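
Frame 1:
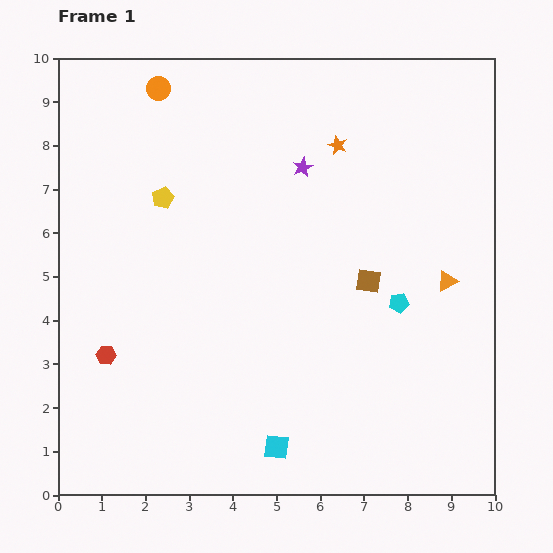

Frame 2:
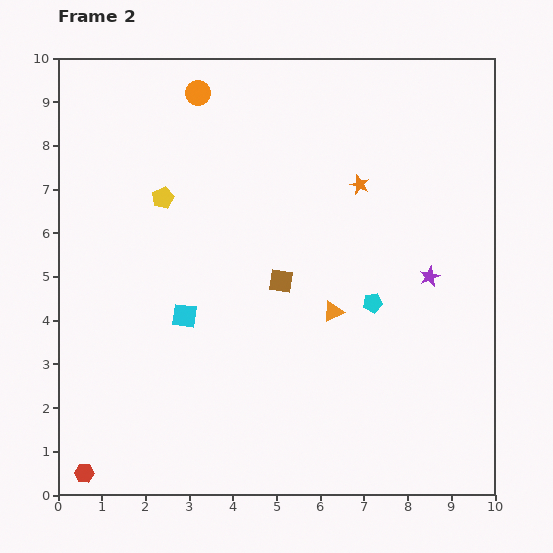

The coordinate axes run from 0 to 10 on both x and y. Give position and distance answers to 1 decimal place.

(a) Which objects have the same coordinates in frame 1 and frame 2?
the yellow pentagon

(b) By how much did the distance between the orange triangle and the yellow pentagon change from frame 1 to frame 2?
-2.1

Distance in frame 1: 6.8. Distance in frame 2: 4.7.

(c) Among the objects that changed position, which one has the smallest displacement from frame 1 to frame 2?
the cyan pentagon

(moved 0.6)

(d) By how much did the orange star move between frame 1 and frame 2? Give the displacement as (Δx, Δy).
(0.5, -0.9)

The orange star was at (6.4, 8.0) in frame 1 and (6.9, 7.1) in frame 2.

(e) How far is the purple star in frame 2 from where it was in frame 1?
3.8

The purple star moved from (5.6, 7.5) to (8.5, 5.0), a distance of √(2.9² + 2.5²) ≈ 3.8.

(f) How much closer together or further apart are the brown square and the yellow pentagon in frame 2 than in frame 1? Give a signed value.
-1.8

Distance in frame 1: 5.1. Distance in frame 2: 3.3.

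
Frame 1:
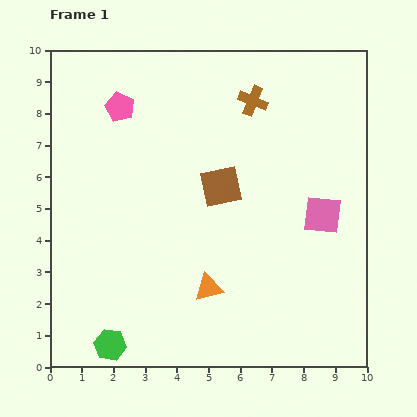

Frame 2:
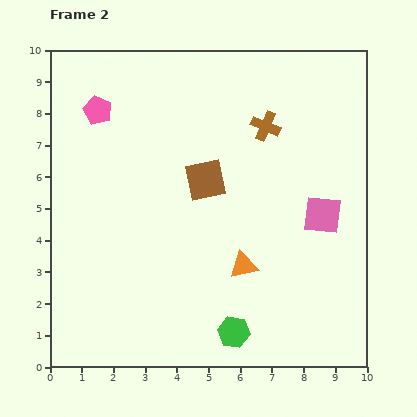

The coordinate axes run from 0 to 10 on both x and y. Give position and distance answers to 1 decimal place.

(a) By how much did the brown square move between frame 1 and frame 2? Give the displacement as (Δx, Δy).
(-0.5, 0.2)

The brown square was at (5.4, 5.7) in frame 1 and (4.9, 5.9) in frame 2.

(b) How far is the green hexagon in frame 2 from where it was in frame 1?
3.9

The green hexagon moved from (1.9, 0.7) to (5.8, 1.1), a distance of √(3.9² + 0.4²) ≈ 3.9.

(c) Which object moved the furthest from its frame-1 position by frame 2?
the green hexagon

(moved 3.9; next 1.3)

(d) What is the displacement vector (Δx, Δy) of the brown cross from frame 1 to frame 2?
(0.4, -0.8)

The brown cross was at (6.4, 8.4) in frame 1 and (6.8, 7.6) in frame 2.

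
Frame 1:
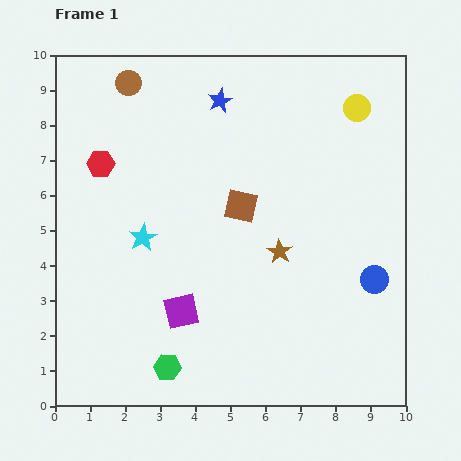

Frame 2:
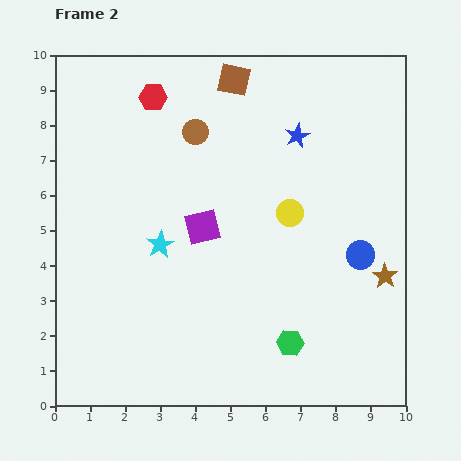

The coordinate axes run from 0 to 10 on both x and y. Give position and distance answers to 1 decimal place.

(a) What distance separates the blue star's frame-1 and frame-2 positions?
2.4

The blue star moved from (4.7, 8.7) to (6.9, 7.7), a distance of √(2.2² + 1.0²) ≈ 2.4.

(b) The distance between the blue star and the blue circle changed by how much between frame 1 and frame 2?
-2.9

Distance in frame 1: 6.7. Distance in frame 2: 3.8.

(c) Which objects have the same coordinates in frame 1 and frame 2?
none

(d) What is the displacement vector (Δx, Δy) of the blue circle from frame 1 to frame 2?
(-0.4, 0.7)

The blue circle was at (9.1, 3.6) in frame 1 and (8.7, 4.3) in frame 2.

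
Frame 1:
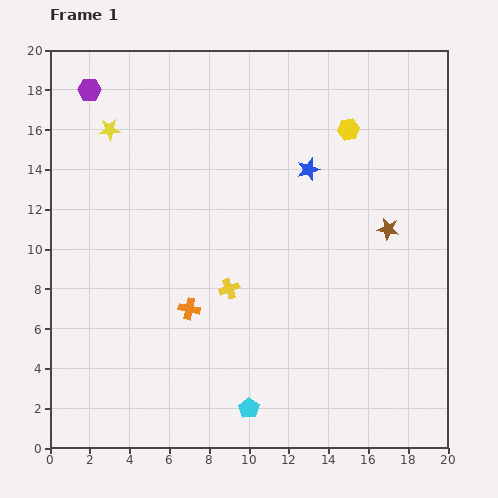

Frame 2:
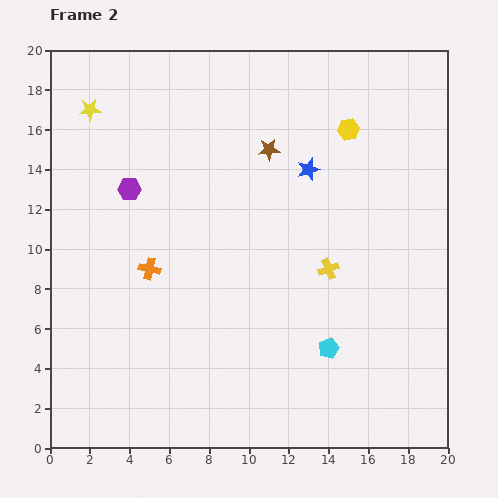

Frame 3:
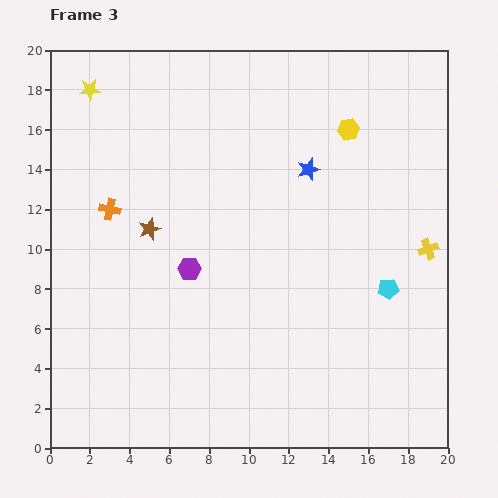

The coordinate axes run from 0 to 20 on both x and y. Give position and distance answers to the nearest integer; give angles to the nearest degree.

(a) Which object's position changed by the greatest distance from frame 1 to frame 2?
the brown star

(moved 7; next 5)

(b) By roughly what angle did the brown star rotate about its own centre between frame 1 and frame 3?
31° counter-clockwise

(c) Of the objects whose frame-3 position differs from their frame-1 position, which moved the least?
the yellow star

(moved 2)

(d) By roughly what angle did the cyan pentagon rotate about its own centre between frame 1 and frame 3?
30° clockwise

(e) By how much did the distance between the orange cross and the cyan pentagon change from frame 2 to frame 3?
+5

Distance in frame 2: 10. Distance in frame 3: 15.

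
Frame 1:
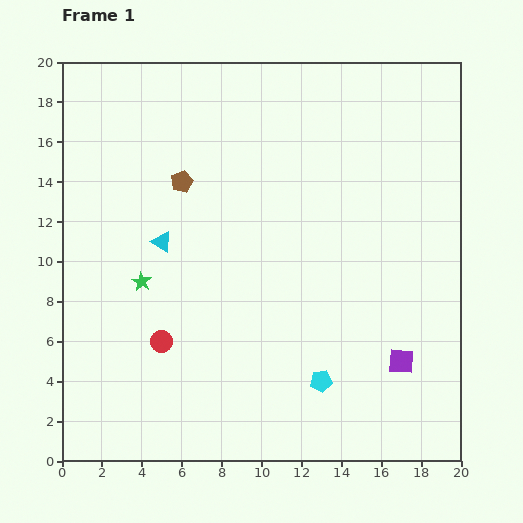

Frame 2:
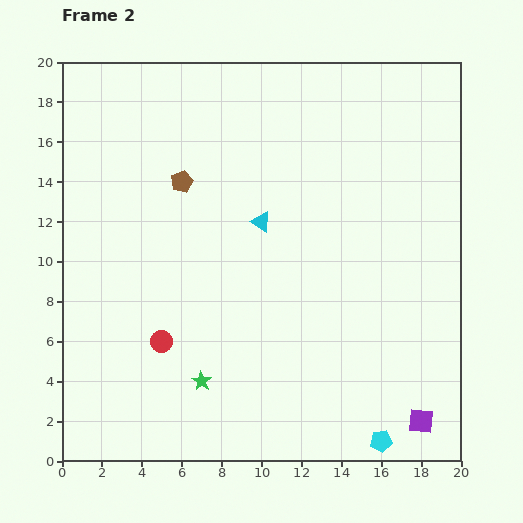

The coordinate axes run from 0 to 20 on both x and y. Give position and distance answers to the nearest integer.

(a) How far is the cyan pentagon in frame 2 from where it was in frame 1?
4

The cyan pentagon moved from (13, 4) to (16, 1), a distance of √(3² + 3²) ≈ 4.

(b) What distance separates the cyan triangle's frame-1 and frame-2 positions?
5

The cyan triangle moved from (5, 11) to (10, 12), a distance of √(5² + 1²) ≈ 5.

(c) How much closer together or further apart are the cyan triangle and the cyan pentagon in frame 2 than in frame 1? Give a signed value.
+2

Distance in frame 1: 11. Distance in frame 2: 13.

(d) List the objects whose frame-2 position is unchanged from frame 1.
the red circle, the brown pentagon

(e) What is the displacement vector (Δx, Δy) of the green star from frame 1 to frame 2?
(3, -5)

The green star was at (4, 9) in frame 1 and (7, 4) in frame 2.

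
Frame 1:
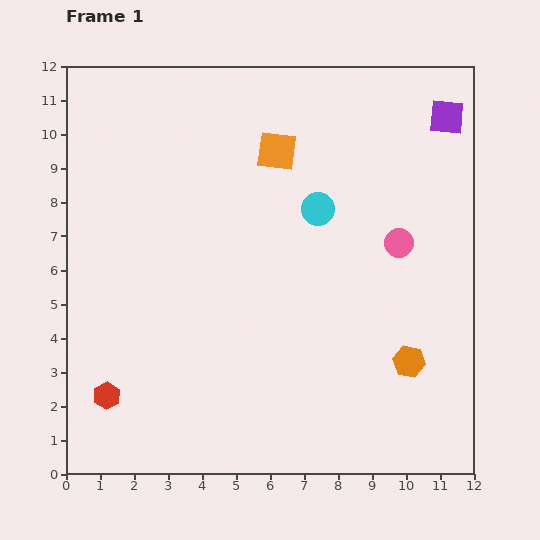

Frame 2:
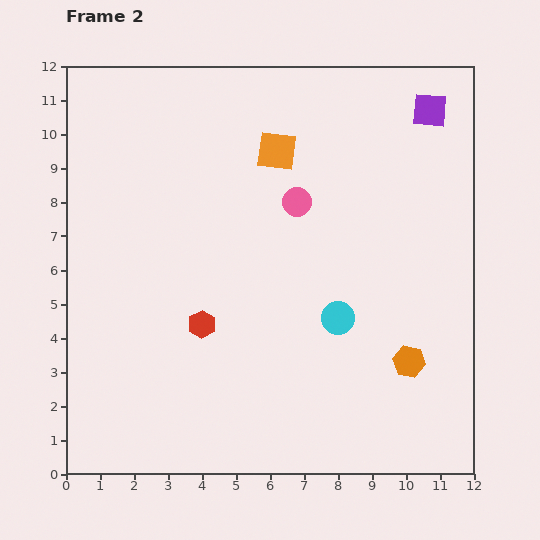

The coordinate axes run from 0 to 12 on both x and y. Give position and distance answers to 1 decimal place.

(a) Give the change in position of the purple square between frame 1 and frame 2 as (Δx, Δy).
(-0.5, 0.2)

The purple square was at (11.2, 10.5) in frame 1 and (10.7, 10.7) in frame 2.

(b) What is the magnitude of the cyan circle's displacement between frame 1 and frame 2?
3.3

The cyan circle moved from (7.4, 7.8) to (8.0, 4.6), a distance of √(0.6² + 3.2²) ≈ 3.3.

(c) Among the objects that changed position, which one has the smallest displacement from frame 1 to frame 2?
the purple square

(moved 0.5)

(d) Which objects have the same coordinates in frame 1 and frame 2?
the orange square, the orange hexagon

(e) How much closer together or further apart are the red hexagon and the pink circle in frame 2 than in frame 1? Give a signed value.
-5.1

Distance in frame 1: 9.7. Distance in frame 2: 4.6.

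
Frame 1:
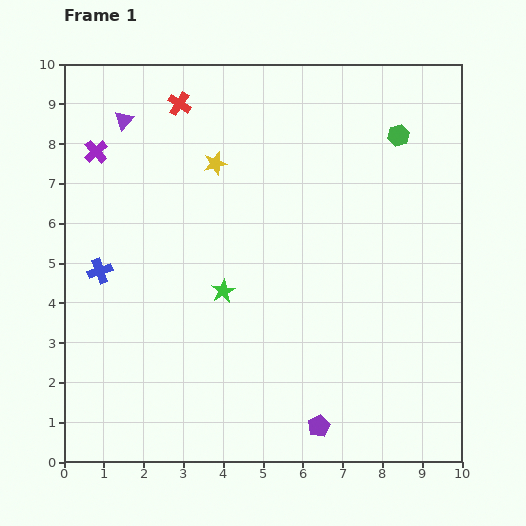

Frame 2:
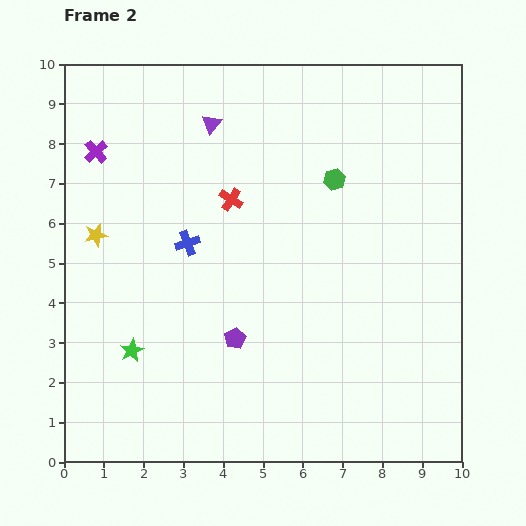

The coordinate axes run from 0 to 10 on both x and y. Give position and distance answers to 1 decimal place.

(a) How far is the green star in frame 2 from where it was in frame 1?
2.7

The green star moved from (4.0, 4.3) to (1.7, 2.8), a distance of √(2.3² + 1.5²) ≈ 2.7.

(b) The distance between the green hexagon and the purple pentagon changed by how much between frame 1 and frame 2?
-2.9

Distance in frame 1: 7.6. Distance in frame 2: 4.7.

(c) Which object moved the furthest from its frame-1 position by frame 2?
the yellow star

(moved 3.5; next 3.0)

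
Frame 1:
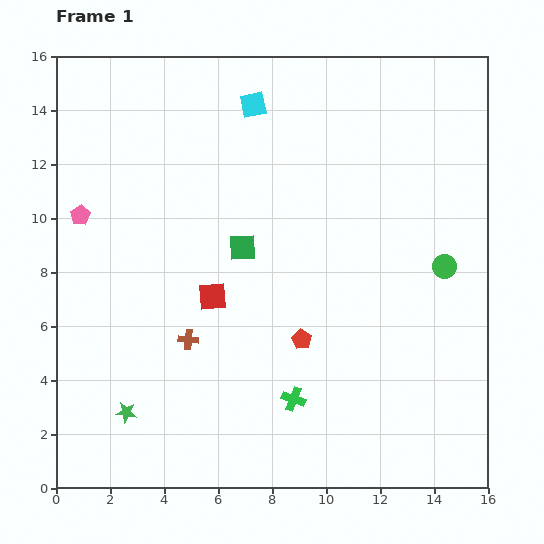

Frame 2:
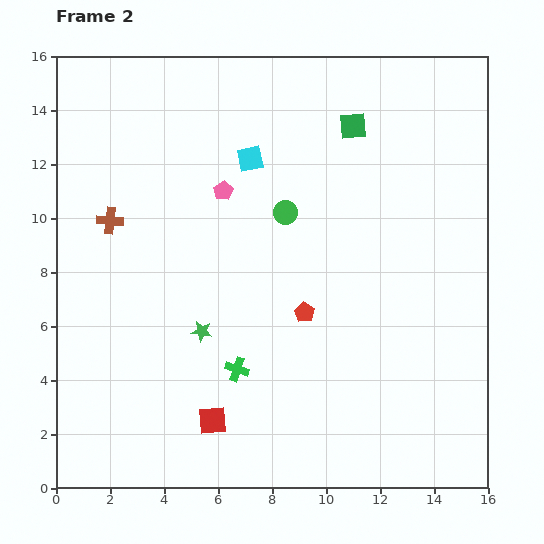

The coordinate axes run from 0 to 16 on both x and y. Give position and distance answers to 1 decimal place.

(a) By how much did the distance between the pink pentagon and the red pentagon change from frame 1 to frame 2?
-4.0

Distance in frame 1: 9.4. Distance in frame 2: 5.4.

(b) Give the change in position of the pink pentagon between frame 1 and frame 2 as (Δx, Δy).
(5.3, 0.9)

The pink pentagon was at (0.9, 10.1) in frame 1 and (6.2, 11.0) in frame 2.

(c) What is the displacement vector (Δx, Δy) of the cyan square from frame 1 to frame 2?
(-0.1, -2.0)

The cyan square was at (7.3, 14.2) in frame 1 and (7.2, 12.2) in frame 2.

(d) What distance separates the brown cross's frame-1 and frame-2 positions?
5.3

The brown cross moved from (4.9, 5.5) to (2.0, 9.9), a distance of √(2.9² + 4.4²) ≈ 5.3.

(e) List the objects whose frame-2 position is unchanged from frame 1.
none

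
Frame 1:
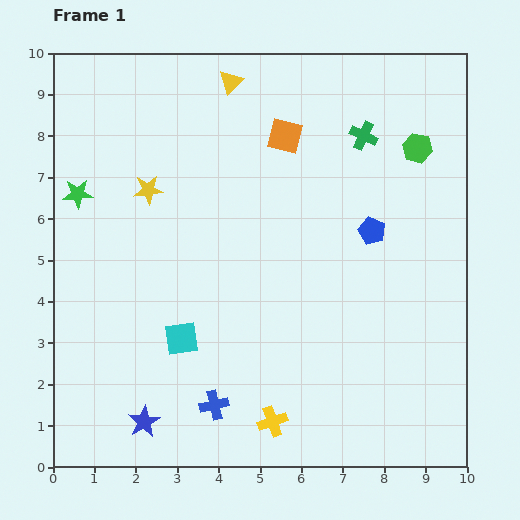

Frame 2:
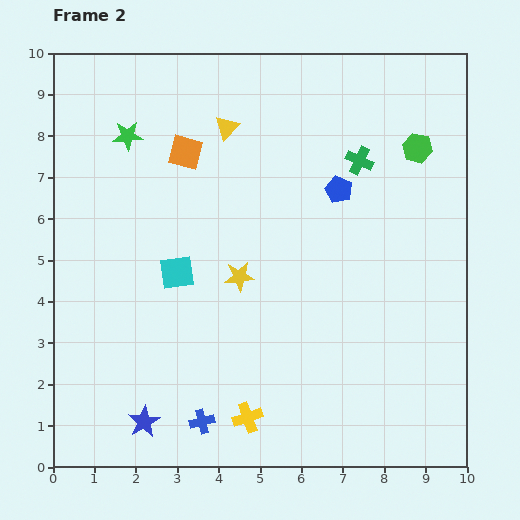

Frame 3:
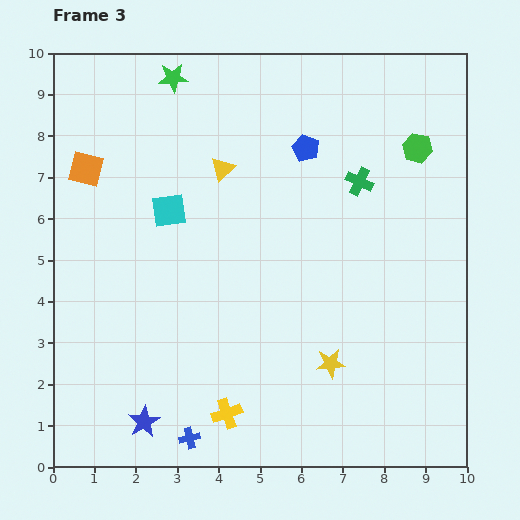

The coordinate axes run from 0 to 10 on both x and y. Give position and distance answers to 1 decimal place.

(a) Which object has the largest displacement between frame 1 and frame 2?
the yellow star

(moved 3.0; next 2.4)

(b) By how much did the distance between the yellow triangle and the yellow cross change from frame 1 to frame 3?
-2.4

Distance in frame 1: 8.3. Distance in frame 3: 5.9.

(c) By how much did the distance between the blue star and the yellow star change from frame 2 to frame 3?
+0.5

Distance in frame 2: 4.2. Distance in frame 3: 4.7.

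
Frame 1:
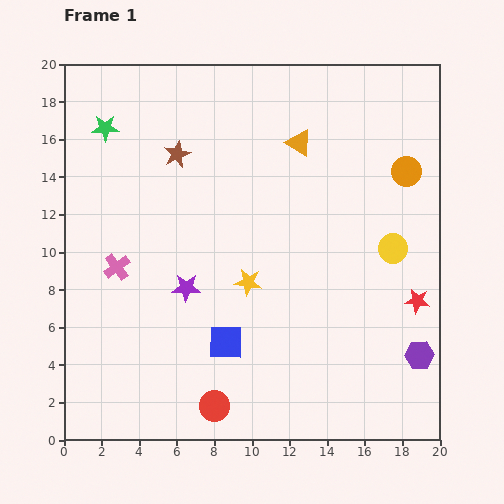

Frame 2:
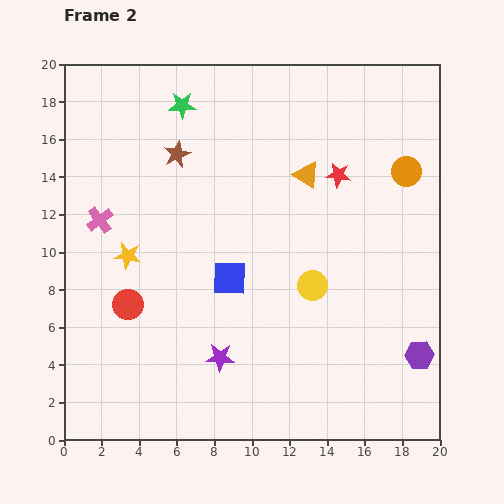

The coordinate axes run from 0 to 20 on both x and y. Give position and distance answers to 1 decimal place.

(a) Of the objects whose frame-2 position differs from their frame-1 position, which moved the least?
the orange triangle

(moved 1.7)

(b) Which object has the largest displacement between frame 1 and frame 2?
the red star

(moved 7.9; next 7.1)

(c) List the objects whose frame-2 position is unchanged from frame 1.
the purple hexagon, the orange circle, the brown star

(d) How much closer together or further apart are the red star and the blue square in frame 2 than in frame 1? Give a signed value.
-2.4

Distance in frame 1: 10.4. Distance in frame 2: 8.0.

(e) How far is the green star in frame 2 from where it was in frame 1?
4.3

The green star moved from (2.2, 16.6) to (6.3, 17.8), a distance of √(4.1² + 1.2²) ≈ 4.3.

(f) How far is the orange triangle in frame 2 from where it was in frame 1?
1.7

The orange triangle moved from (12.5, 15.8) to (12.9, 14.1), a distance of √(0.4² + 1.7²) ≈ 1.7.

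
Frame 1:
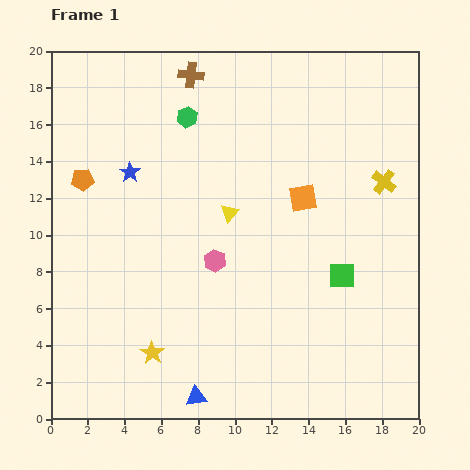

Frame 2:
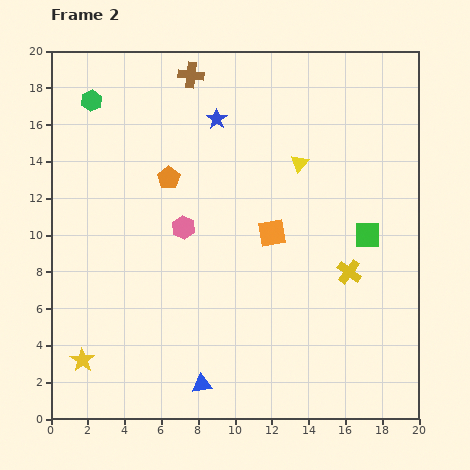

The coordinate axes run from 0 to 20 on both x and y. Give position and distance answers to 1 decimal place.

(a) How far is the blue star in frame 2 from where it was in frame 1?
5.5

The blue star moved from (4.3, 13.4) to (9.0, 16.3), a distance of √(4.7² + 2.9²) ≈ 5.5.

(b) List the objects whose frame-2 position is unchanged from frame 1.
the brown cross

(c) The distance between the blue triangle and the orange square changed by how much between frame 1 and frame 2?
-3.3

Distance in frame 1: 12.3. Distance in frame 2: 9.0.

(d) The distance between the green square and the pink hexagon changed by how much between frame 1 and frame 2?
+3.1

Distance in frame 1: 6.9. Distance in frame 2: 10.0.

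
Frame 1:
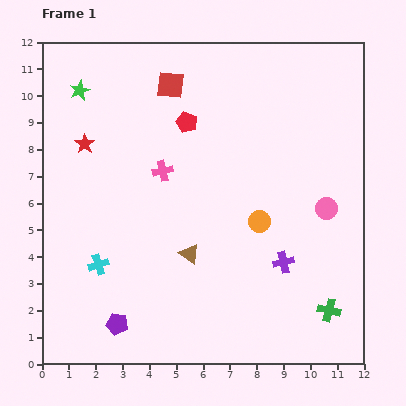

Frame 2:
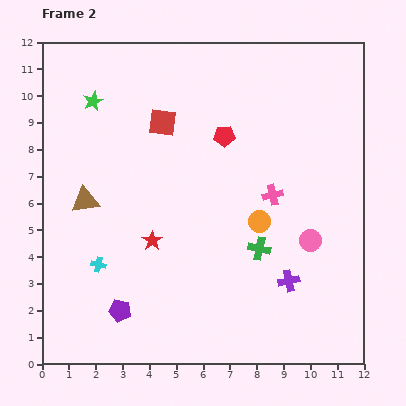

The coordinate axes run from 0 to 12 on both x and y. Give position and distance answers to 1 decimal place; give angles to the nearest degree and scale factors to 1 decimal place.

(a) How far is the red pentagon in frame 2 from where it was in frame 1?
1.5

The red pentagon moved from (5.4, 9.0) to (6.8, 8.5), a distance of √(1.4² + 0.5²) ≈ 1.5.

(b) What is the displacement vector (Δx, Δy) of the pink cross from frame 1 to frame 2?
(4.1, -0.9)

The pink cross was at (4.5, 7.2) in frame 1 and (8.6, 6.3) in frame 2.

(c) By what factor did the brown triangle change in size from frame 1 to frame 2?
1.4×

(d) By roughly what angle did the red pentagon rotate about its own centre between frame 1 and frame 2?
23° counter-clockwise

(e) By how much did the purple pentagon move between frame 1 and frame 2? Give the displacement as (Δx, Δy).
(0.1, 0.5)

The purple pentagon was at (2.8, 1.5) in frame 1 and (2.9, 2.0) in frame 2.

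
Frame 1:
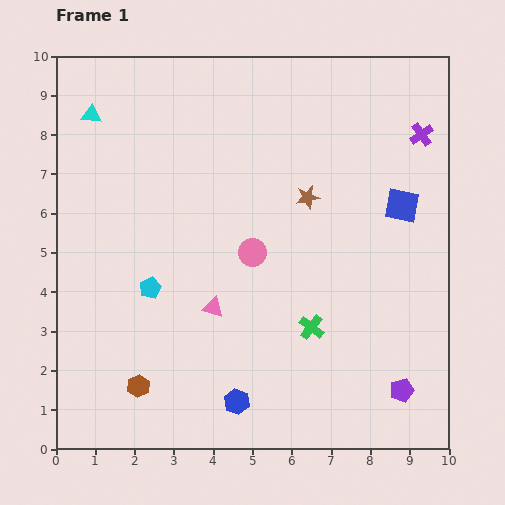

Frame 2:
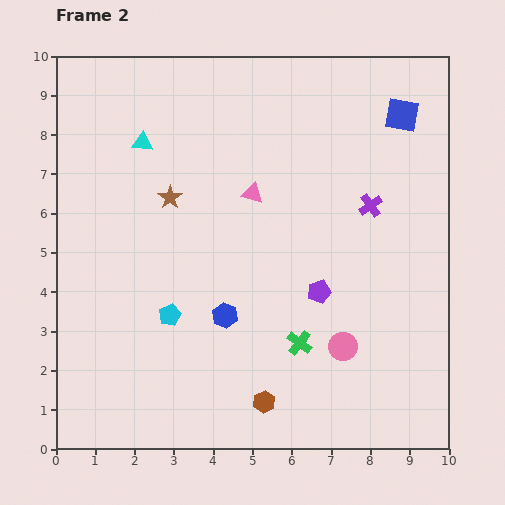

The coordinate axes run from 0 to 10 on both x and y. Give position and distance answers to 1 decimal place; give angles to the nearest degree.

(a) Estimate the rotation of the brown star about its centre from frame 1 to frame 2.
24° counter-clockwise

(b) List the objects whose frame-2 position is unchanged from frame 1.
none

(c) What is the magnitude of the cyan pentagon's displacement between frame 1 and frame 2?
0.9

The cyan pentagon moved from (2.4, 4.1) to (2.9, 3.4), a distance of √(0.5² + 0.7²) ≈ 0.9.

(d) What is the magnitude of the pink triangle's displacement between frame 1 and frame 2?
3.1

The pink triangle moved from (4.0, 3.6) to (5.0, 6.5), a distance of √(1.0² + 2.9²) ≈ 3.1.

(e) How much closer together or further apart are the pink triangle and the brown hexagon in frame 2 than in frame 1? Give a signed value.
+2.5

Distance in frame 1: 2.8. Distance in frame 2: 5.3.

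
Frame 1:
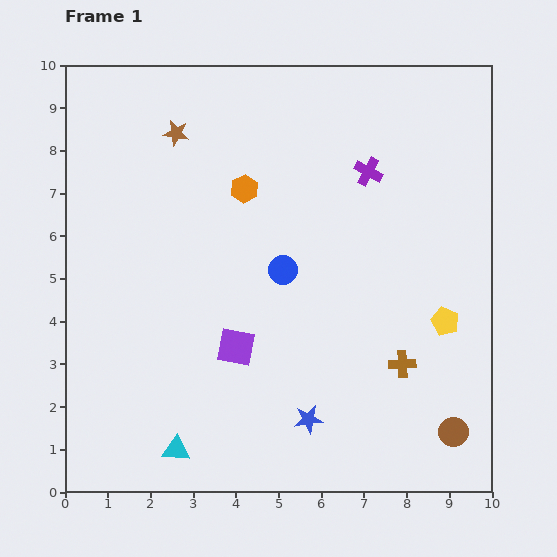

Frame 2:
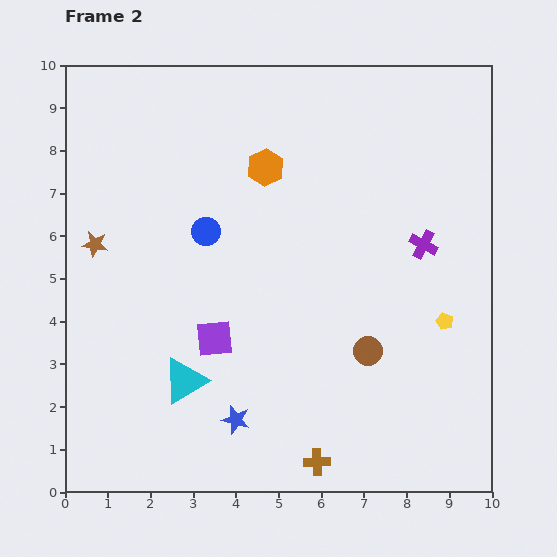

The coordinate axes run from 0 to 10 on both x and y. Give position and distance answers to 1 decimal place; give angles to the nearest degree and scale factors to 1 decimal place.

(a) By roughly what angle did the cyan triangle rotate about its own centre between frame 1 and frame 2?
35° counter-clockwise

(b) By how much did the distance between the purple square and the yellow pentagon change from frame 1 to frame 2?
+0.5

Distance in frame 1: 4.9. Distance in frame 2: 5.4.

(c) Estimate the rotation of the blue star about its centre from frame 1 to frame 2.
22° clockwise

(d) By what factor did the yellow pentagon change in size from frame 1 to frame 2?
0.6×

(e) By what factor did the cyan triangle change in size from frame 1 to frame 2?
1.7×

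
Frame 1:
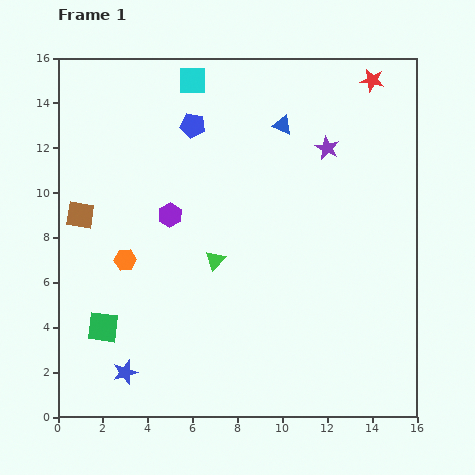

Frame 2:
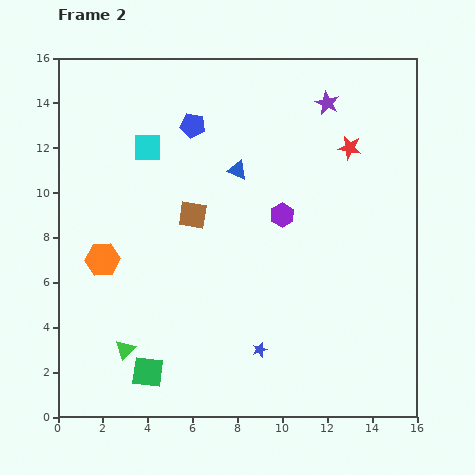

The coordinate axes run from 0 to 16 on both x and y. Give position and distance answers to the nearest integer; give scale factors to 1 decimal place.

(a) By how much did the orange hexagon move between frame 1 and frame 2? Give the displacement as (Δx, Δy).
(-1, 0)

The orange hexagon was at (3, 7) in frame 1 and (2, 7) in frame 2.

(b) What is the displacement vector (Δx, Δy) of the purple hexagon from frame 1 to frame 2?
(5, 0)

The purple hexagon was at (5, 9) in frame 1 and (10, 9) in frame 2.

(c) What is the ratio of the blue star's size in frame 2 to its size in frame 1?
0.6×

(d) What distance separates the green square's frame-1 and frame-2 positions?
3

The green square moved from (2, 4) to (4, 2), a distance of √(2² + 2²) ≈ 3.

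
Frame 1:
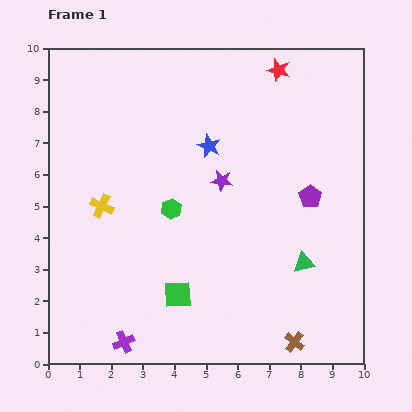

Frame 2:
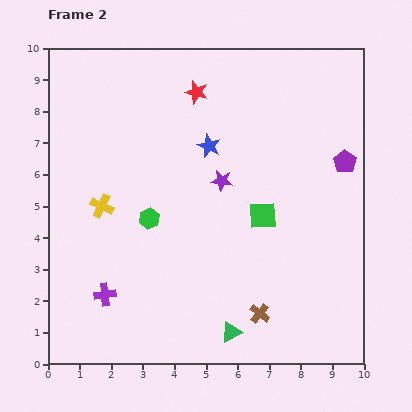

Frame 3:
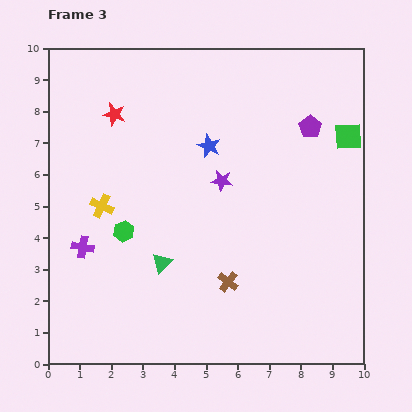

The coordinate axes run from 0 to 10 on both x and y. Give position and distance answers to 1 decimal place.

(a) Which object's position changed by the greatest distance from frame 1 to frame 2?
the green square

(moved 3.7; next 3.2)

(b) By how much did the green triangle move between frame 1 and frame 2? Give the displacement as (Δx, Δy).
(-2.3, -2.2)

The green triangle was at (8.1, 3.2) in frame 1 and (5.8, 1.0) in frame 2.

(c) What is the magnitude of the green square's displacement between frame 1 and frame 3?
7.4

The green square moved from (4.1, 2.2) to (9.5, 7.2), a distance of √(5.4² + 5.0²) ≈ 7.4.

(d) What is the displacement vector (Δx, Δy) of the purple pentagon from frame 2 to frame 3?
(-1.1, 1.1)

The purple pentagon was at (9.4, 6.4) in frame 2 and (8.3, 7.5) in frame 3.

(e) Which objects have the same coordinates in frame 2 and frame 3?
the yellow cross, the blue star, the purple star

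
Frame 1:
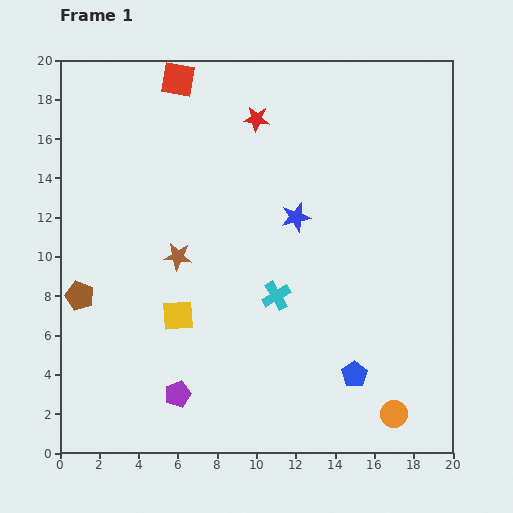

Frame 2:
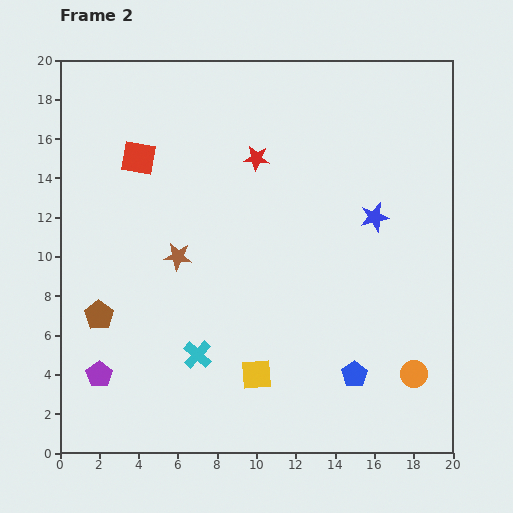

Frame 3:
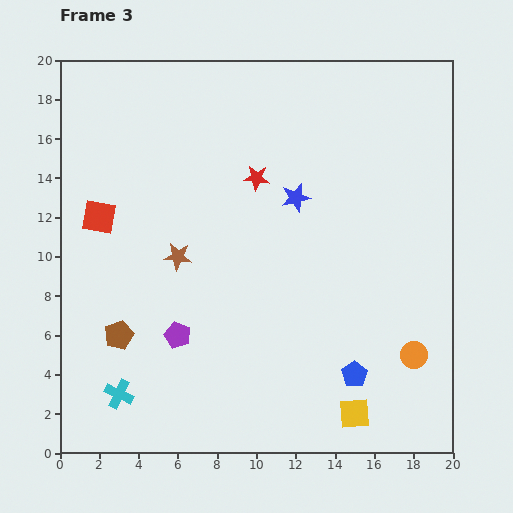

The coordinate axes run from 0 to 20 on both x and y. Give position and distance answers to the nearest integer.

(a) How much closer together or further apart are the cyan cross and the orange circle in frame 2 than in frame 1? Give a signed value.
+3

Distance in frame 1: 8. Distance in frame 2: 11.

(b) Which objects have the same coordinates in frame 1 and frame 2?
the brown star, the blue pentagon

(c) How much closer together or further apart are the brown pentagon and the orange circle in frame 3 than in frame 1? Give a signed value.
-2

Distance in frame 1: 17. Distance in frame 3: 15.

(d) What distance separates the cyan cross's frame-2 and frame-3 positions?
4

The cyan cross moved from (7, 5) to (3, 3), a distance of √(4² + 2²) ≈ 4.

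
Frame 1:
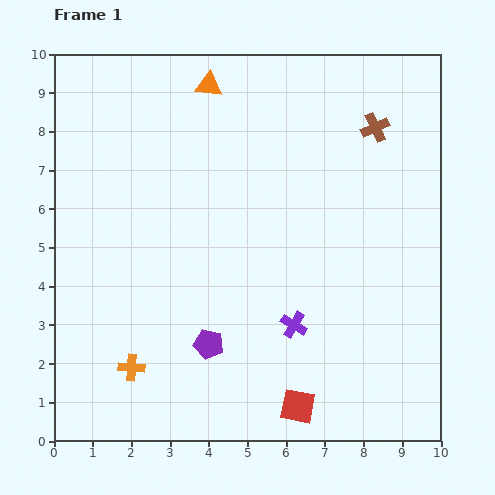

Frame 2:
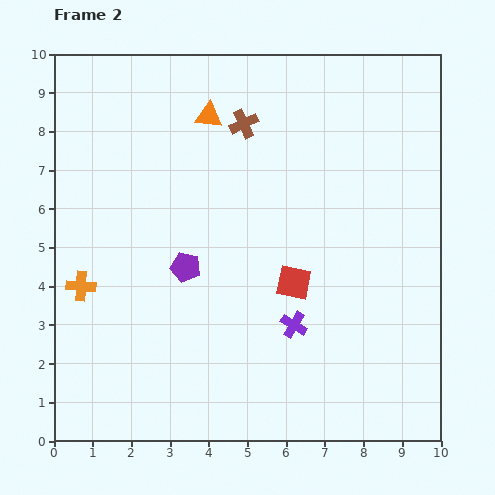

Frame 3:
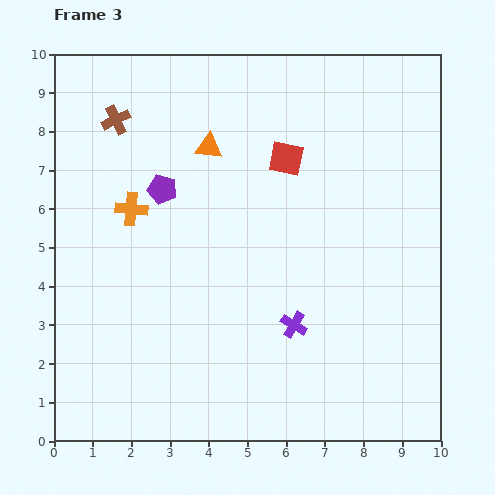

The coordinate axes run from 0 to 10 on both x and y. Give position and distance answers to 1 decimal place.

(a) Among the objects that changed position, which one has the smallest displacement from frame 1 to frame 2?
the orange triangle

(moved 0.8)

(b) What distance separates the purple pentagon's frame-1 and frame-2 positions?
2.1

The purple pentagon moved from (4.0, 2.5) to (3.4, 4.5), a distance of √(0.6² + 2.0²) ≈ 2.1.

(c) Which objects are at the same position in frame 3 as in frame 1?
the purple cross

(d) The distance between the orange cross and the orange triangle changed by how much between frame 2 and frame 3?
-2.9

Distance in frame 2: 5.5. Distance in frame 3: 2.6.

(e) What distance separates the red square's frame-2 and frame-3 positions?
3.2

The red square moved from (6.2, 4.1) to (6.0, 7.3), a distance of √(0.2² + 3.2²) ≈ 3.2.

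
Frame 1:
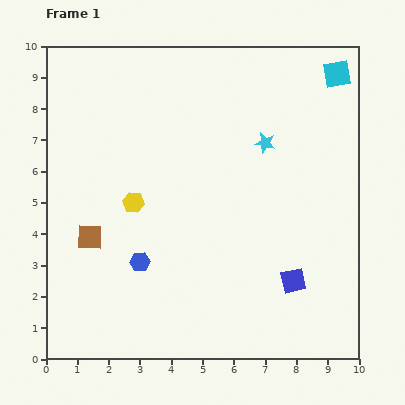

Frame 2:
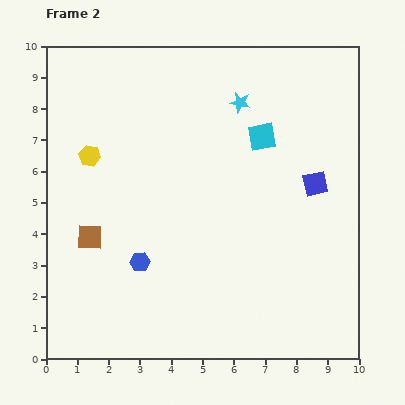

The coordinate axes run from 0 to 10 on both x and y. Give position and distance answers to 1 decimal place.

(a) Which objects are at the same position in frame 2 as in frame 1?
the blue hexagon, the brown square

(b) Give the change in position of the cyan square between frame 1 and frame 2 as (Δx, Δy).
(-2.4, -2.0)

The cyan square was at (9.3, 9.1) in frame 1 and (6.9, 7.1) in frame 2.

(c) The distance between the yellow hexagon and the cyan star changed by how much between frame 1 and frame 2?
+0.5

Distance in frame 1: 4.6. Distance in frame 2: 5.1.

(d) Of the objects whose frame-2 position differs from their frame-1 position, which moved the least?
the cyan star

(moved 1.5)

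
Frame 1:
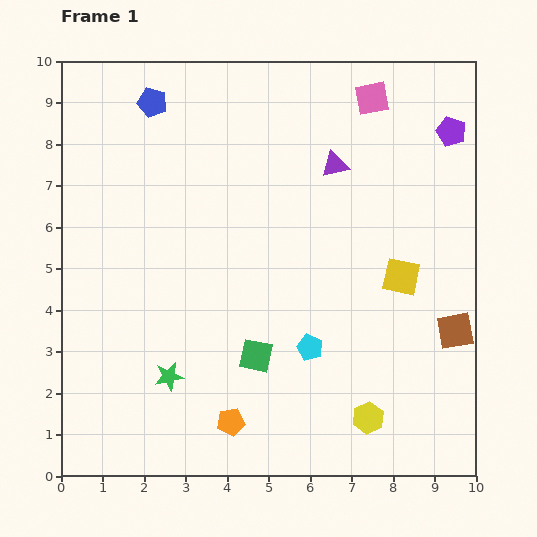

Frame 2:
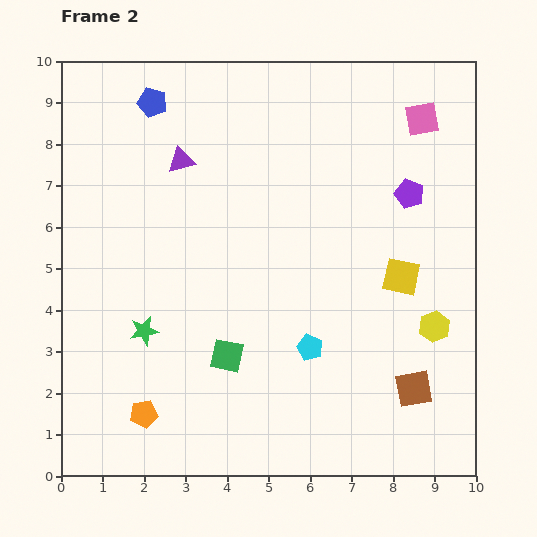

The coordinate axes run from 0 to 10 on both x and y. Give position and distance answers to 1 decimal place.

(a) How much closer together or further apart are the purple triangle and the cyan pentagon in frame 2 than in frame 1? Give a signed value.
+1.1

Distance in frame 1: 4.4. Distance in frame 2: 5.5.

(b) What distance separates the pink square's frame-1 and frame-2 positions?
1.3

The pink square moved from (7.5, 9.1) to (8.7, 8.6), a distance of √(1.2² + 0.5²) ≈ 1.3.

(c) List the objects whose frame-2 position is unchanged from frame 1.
the yellow square, the cyan pentagon, the blue pentagon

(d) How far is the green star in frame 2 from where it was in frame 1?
1.3

The green star moved from (2.6, 2.4) to (2.0, 3.5), a distance of √(0.6² + 1.1²) ≈ 1.3.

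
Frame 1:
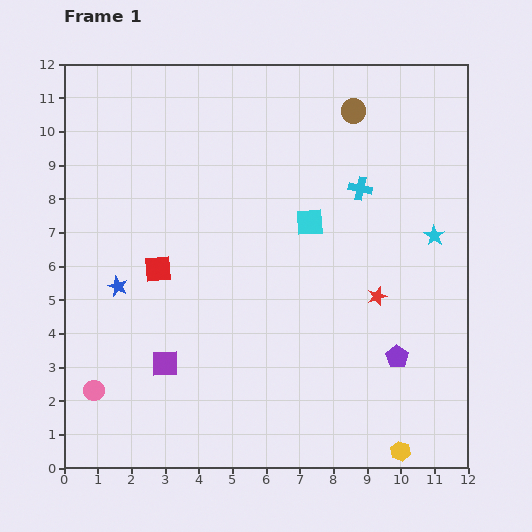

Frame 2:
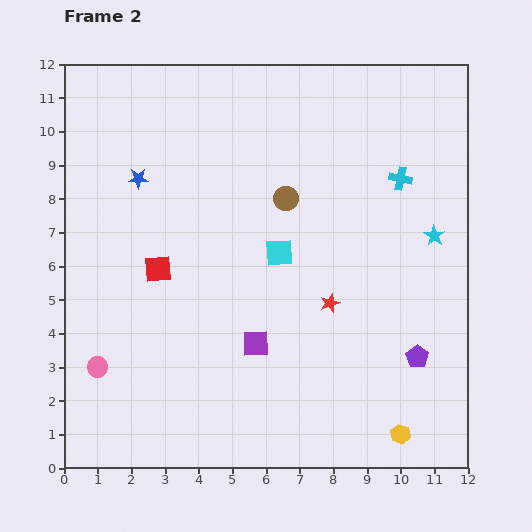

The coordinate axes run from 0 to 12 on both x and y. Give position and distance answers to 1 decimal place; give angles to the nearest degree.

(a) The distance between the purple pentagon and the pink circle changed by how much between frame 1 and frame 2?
+0.4

Distance in frame 1: 9.1. Distance in frame 2: 9.5.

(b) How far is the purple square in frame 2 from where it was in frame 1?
2.8

The purple square moved from (3.0, 3.1) to (5.7, 3.7), a distance of √(2.7² + 0.6²) ≈ 2.8.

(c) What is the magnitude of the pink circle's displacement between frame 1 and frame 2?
0.7

The pink circle moved from (0.9, 2.3) to (1.0, 3.0), a distance of √(0.1² + 0.7²) ≈ 0.7.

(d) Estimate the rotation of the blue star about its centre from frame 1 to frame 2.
23° counter-clockwise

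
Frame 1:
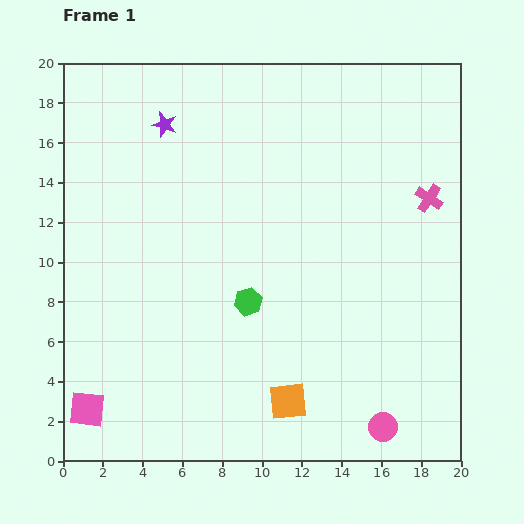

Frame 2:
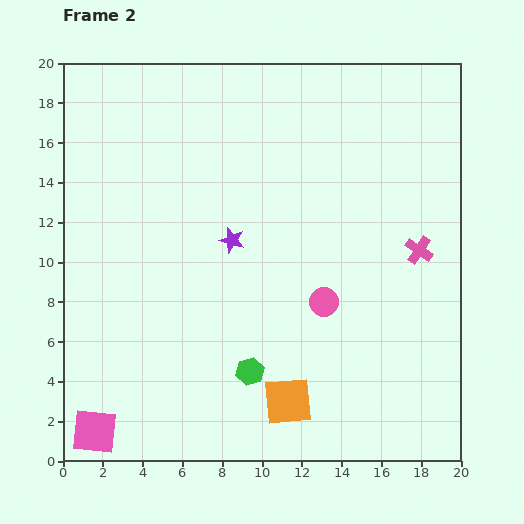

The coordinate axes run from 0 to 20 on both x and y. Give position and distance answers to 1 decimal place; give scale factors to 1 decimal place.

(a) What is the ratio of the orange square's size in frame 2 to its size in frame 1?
1.3×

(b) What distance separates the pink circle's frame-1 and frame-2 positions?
7.0

The pink circle moved from (16.1, 1.7) to (13.1, 8.0), a distance of √(3.0² + 6.3²) ≈ 7.0.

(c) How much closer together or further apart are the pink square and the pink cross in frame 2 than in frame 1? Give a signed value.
-1.5

Distance in frame 1: 20.2. Distance in frame 2: 18.7.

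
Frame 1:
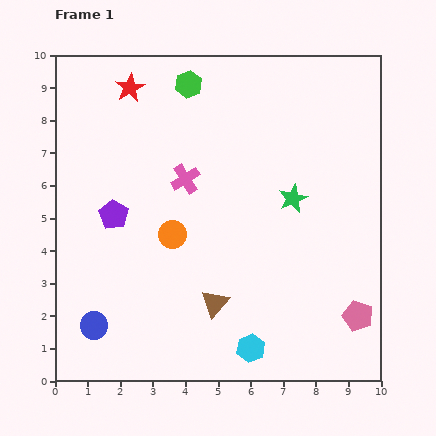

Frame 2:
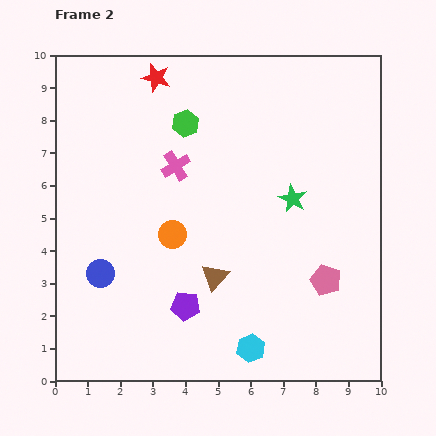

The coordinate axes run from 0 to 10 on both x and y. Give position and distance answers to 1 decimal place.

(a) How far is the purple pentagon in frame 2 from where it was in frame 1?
3.6

The purple pentagon moved from (1.8, 5.1) to (4.0, 2.3), a distance of √(2.2² + 2.8²) ≈ 3.6.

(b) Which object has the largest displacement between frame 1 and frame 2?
the purple pentagon

(moved 3.6; next 1.6)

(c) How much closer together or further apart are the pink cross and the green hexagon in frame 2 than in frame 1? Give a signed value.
-1.6

Distance in frame 1: 2.9. Distance in frame 2: 1.3.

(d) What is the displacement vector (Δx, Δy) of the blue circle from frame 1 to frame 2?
(0.2, 1.6)

The blue circle was at (1.2, 1.7) in frame 1 and (1.4, 3.3) in frame 2.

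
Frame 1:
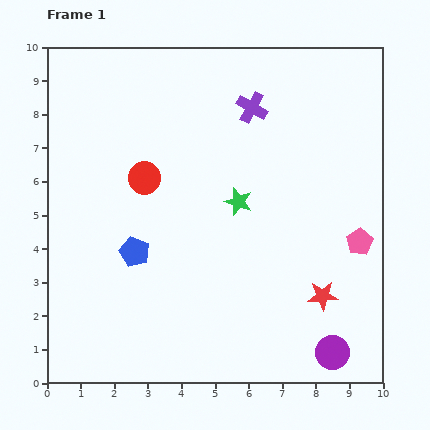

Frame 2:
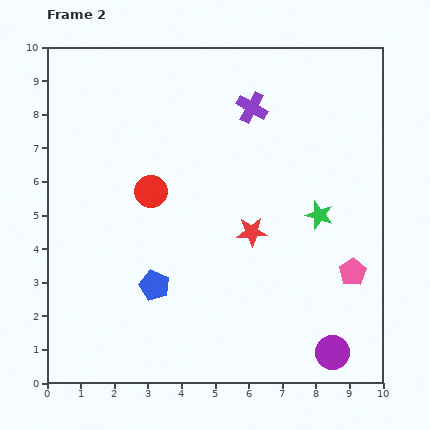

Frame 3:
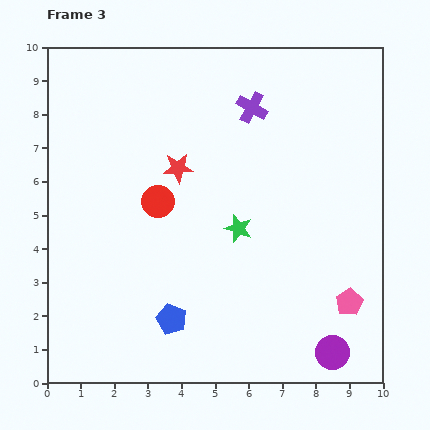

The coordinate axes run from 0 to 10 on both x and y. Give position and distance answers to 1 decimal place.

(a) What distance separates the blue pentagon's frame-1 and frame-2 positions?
1.2

The blue pentagon moved from (2.6, 3.9) to (3.2, 2.9), a distance of √(0.6² + 1.0²) ≈ 1.2.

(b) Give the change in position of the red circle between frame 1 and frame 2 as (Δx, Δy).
(0.2, -0.4)

The red circle was at (2.9, 6.1) in frame 1 and (3.1, 5.7) in frame 2.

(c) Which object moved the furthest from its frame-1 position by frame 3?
the red star

(moved 5.7; next 2.3)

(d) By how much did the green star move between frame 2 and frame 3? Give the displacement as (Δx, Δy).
(-2.4, -0.4)

The green star was at (8.1, 5.0) in frame 2 and (5.7, 4.6) in frame 3.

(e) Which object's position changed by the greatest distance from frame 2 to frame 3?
the red star

(moved 2.9; next 2.4)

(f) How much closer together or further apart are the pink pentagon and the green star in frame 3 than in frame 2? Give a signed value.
+2.0

Distance in frame 2: 2.0. Distance in frame 3: 4.0.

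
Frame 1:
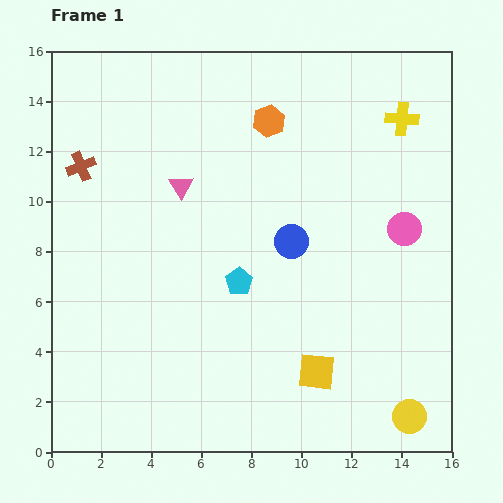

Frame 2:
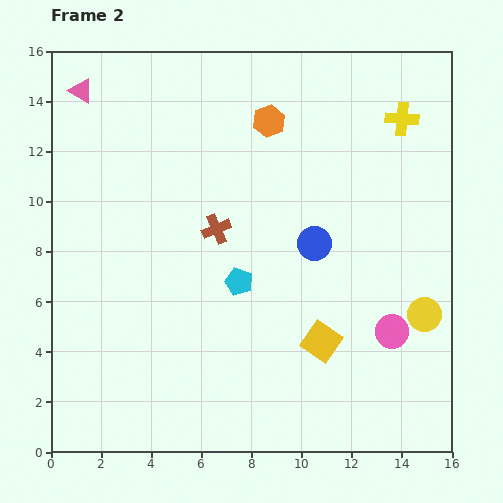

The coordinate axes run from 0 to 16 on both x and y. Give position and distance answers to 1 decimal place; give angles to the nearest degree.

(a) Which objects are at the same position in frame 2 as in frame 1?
the orange hexagon, the cyan pentagon, the yellow cross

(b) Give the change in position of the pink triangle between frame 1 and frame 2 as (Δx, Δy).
(-4.0, 3.8)

The pink triangle was at (5.2, 10.6) in frame 1 and (1.2, 14.4) in frame 2.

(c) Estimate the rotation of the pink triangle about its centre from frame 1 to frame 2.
28° counter-clockwise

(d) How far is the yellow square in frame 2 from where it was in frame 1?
1.2

The yellow square moved from (10.6, 3.2) to (10.8, 4.4), a distance of √(0.2² + 1.2²) ≈ 1.2.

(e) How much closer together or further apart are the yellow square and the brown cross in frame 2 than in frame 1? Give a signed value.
-6.3

Distance in frame 1: 12.5. Distance in frame 2: 6.2.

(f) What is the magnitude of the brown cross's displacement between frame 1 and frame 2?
6.0

The brown cross moved from (1.2, 11.4) to (6.6, 8.9), a distance of √(5.4² + 2.5²) ≈ 6.0.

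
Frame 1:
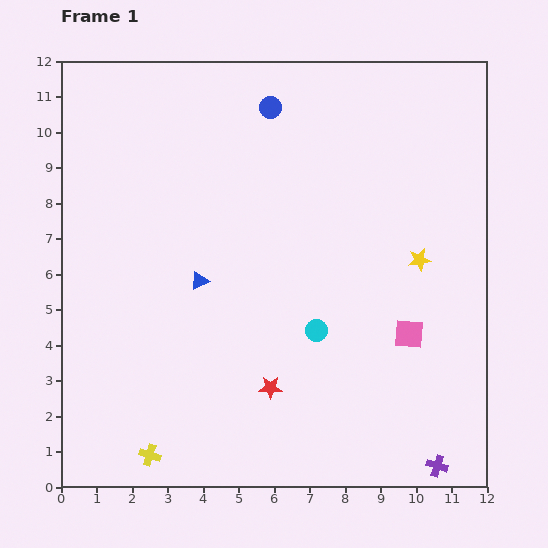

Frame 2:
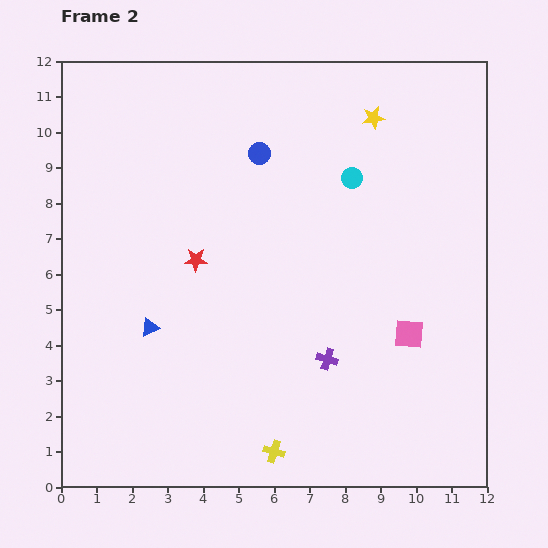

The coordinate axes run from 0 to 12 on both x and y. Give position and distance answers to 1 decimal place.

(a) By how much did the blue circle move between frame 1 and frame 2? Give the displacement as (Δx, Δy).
(-0.3, -1.3)

The blue circle was at (5.9, 10.7) in frame 1 and (5.6, 9.4) in frame 2.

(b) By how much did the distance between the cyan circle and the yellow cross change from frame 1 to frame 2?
+2.1

Distance in frame 1: 5.9. Distance in frame 2: 8.0.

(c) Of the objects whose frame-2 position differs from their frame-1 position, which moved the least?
the blue circle

(moved 1.3)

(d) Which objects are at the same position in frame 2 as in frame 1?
the pink square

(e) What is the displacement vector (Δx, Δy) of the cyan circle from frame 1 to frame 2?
(1.0, 4.3)

The cyan circle was at (7.2, 4.4) in frame 1 and (8.2, 8.7) in frame 2.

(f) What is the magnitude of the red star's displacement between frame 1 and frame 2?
4.2

The red star moved from (5.9, 2.8) to (3.8, 6.4), a distance of √(2.1² + 3.6²) ≈ 4.2.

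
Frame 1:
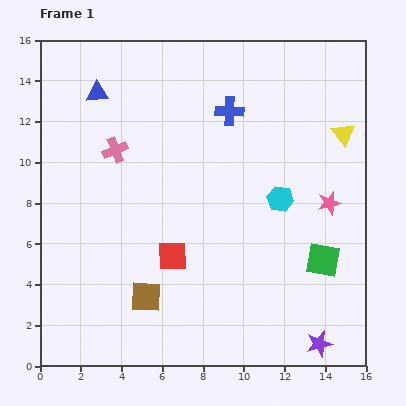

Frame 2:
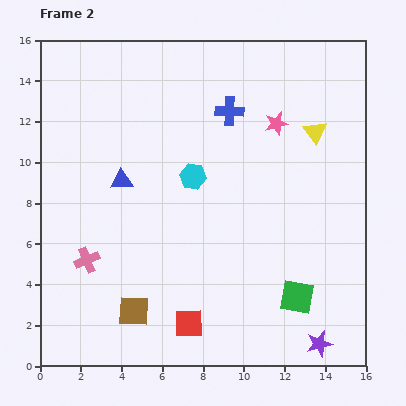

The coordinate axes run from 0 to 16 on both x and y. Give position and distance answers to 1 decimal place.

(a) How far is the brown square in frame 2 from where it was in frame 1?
0.9

The brown square moved from (5.2, 3.4) to (4.6, 2.7), a distance of √(0.6² + 0.7²) ≈ 0.9.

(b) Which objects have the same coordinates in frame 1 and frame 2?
the blue cross, the purple star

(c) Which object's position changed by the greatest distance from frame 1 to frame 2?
the pink cross

(moved 5.6; next 4.7)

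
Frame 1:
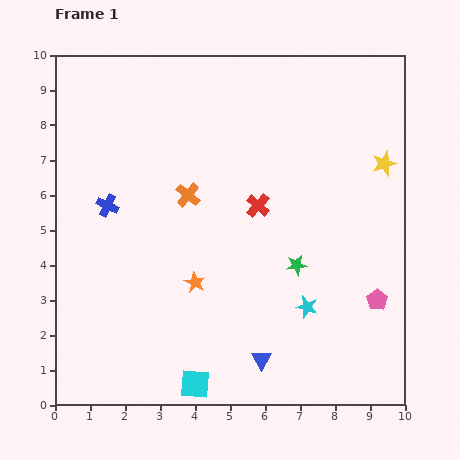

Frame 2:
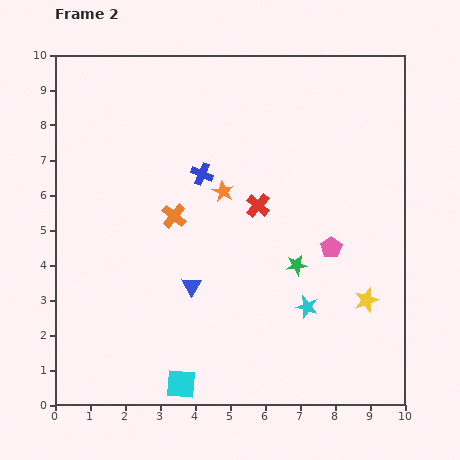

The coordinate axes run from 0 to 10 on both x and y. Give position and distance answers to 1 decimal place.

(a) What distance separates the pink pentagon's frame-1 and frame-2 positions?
2.0

The pink pentagon moved from (9.2, 3.0) to (7.9, 4.5), a distance of √(1.3² + 1.5²) ≈ 2.0.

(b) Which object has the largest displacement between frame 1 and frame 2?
the yellow star

(moved 3.9; next 2.9)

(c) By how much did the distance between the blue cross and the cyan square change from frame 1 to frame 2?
+0.3

Distance in frame 1: 5.7. Distance in frame 2: 6.0.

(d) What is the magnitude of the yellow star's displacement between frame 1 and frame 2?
3.9

The yellow star moved from (9.4, 6.9) to (8.9, 3.0), a distance of √(0.5² + 3.9²) ≈ 3.9.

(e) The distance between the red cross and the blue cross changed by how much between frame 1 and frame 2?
-2.5

Distance in frame 1: 4.3. Distance in frame 2: 1.8.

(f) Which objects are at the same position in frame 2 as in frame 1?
the green star, the red cross, the cyan star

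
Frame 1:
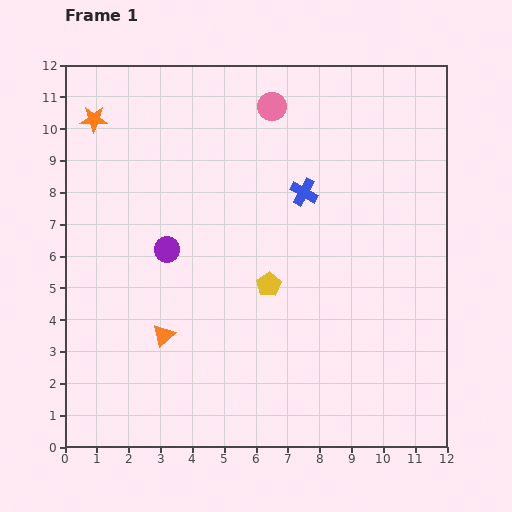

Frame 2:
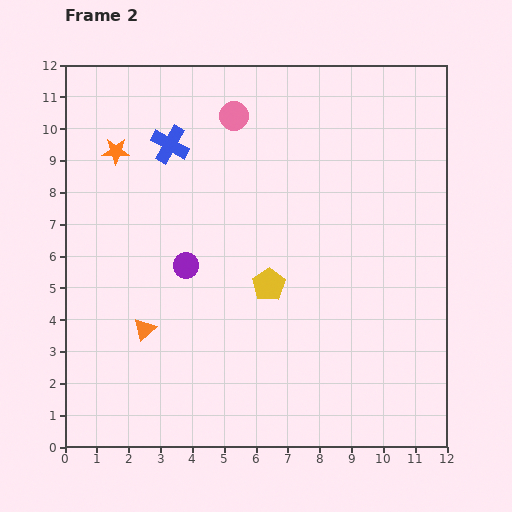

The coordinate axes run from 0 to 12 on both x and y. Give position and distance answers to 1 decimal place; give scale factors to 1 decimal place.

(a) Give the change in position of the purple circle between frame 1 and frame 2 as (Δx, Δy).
(0.6, -0.5)

The purple circle was at (3.2, 6.2) in frame 1 and (3.8, 5.7) in frame 2.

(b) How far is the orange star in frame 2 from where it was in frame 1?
1.2

The orange star moved from (0.9, 10.3) to (1.6, 9.3), a distance of √(0.7² + 1.0²) ≈ 1.2.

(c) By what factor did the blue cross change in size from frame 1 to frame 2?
1.4×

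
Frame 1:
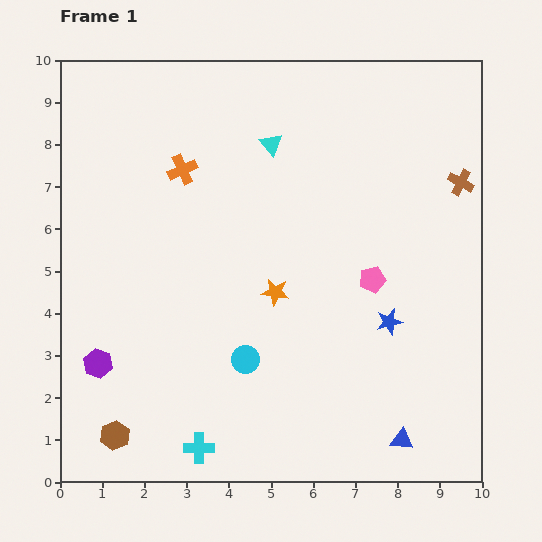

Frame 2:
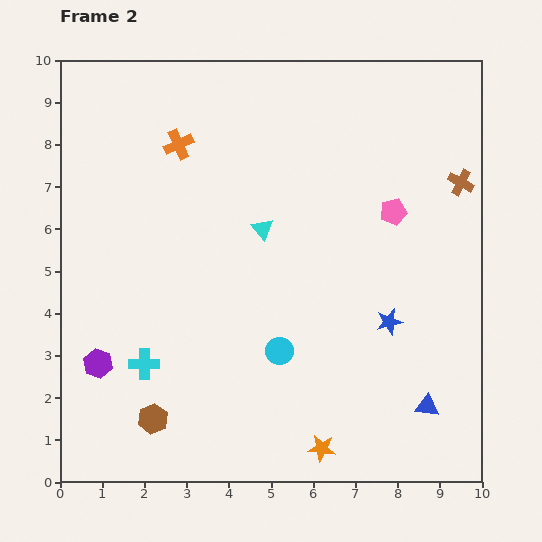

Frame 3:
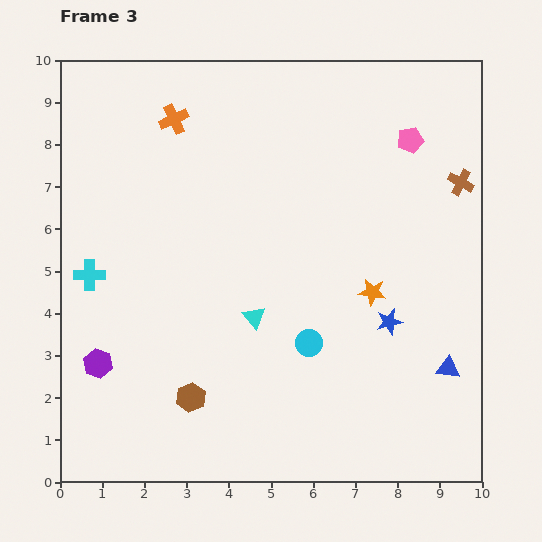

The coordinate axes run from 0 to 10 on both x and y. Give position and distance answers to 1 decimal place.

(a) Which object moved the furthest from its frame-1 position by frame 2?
the orange star

(moved 3.9; next 2.4)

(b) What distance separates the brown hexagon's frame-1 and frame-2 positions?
1.0

The brown hexagon moved from (1.3, 1.1) to (2.2, 1.5), a distance of √(0.9² + 0.4²) ≈ 1.0.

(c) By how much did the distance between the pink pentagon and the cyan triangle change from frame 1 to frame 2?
-0.9

Distance in frame 1: 4.0. Distance in frame 2: 3.1.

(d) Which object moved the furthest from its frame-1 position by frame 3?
the cyan cross

(moved 4.9; next 4.1)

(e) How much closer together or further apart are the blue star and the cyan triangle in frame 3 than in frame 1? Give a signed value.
-1.8

Distance in frame 1: 5.0. Distance in frame 3: 3.2.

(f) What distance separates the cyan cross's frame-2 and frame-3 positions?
2.5

The cyan cross moved from (2.0, 2.8) to (0.7, 4.9), a distance of √(1.3² + 2.1²) ≈ 2.5.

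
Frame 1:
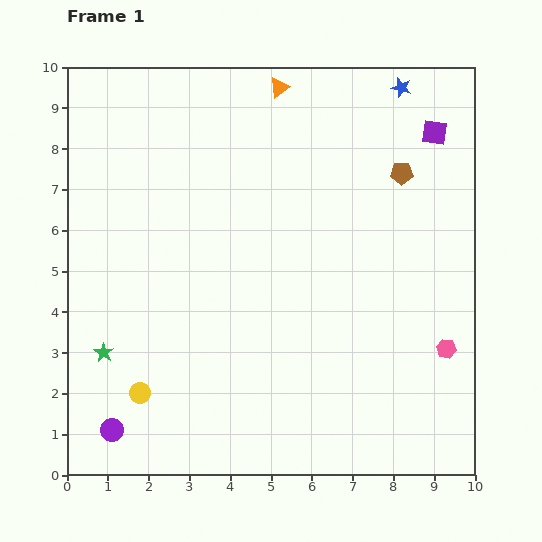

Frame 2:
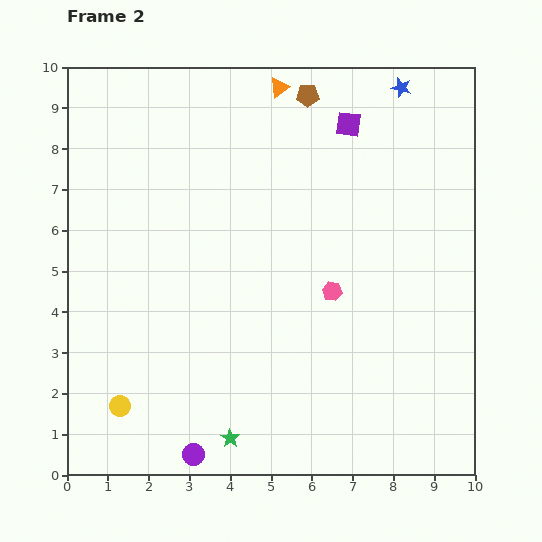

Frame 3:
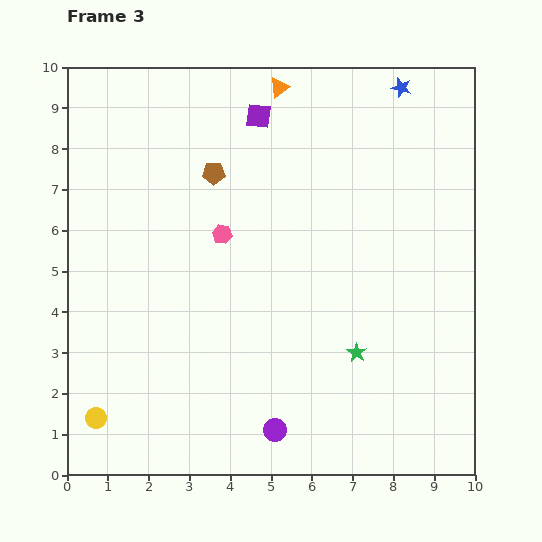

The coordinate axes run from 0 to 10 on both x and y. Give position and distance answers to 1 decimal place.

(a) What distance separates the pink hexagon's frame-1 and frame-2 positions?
3.1

The pink hexagon moved from (9.3, 3.1) to (6.5, 4.5), a distance of √(2.8² + 1.4²) ≈ 3.1.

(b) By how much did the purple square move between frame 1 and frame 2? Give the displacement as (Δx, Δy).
(-2.1, 0.2)

The purple square was at (9.0, 8.4) in frame 1 and (6.9, 8.6) in frame 2.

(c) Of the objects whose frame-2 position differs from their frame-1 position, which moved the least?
the yellow circle

(moved 0.6)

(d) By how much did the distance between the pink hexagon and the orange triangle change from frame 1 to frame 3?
-3.7

Distance in frame 1: 7.6. Distance in frame 3: 3.9.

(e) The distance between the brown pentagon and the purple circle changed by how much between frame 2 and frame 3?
-2.7

Distance in frame 2: 9.2. Distance in frame 3: 6.5.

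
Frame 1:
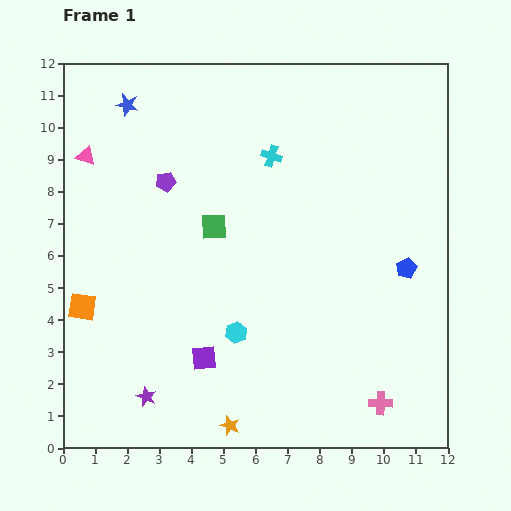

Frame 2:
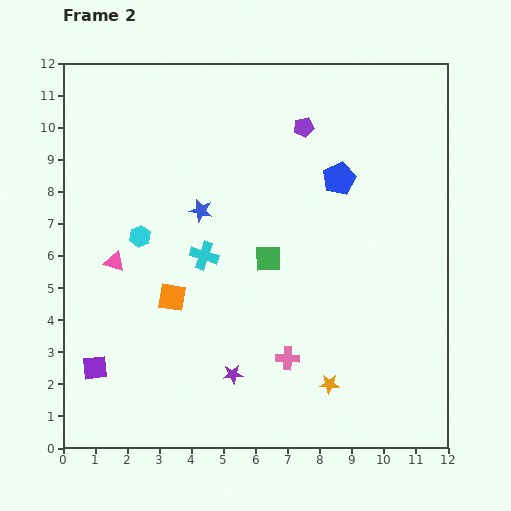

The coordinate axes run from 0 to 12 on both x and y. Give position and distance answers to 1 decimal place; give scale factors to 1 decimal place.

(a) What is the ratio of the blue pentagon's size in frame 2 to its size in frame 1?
1.6×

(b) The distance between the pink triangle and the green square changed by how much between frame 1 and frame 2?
+0.2

Distance in frame 1: 4.6. Distance in frame 2: 4.8.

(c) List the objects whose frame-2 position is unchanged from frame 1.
none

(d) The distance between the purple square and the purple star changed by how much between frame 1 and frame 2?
+2.1

Distance in frame 1: 2.2. Distance in frame 2: 4.3.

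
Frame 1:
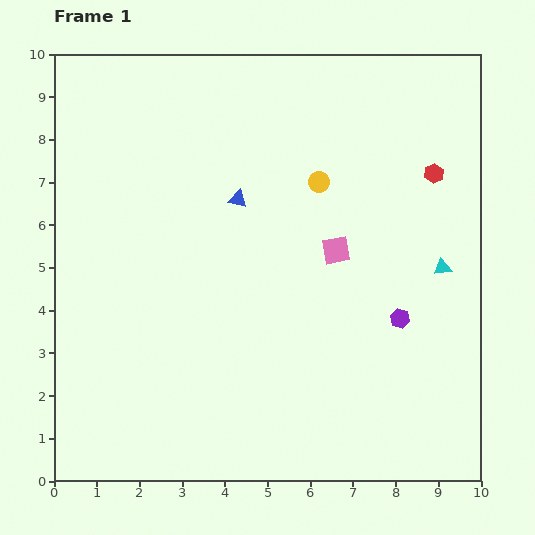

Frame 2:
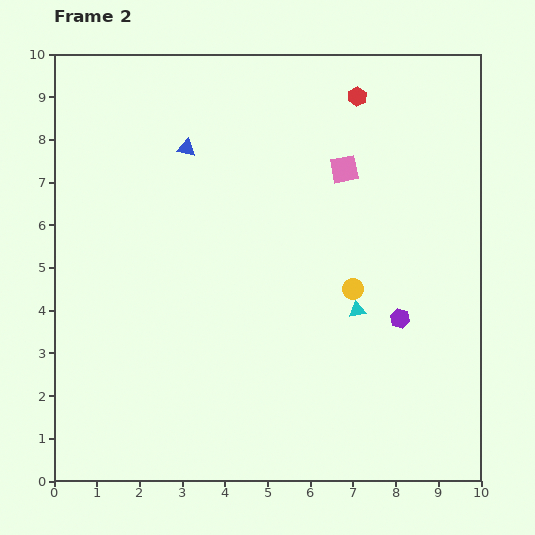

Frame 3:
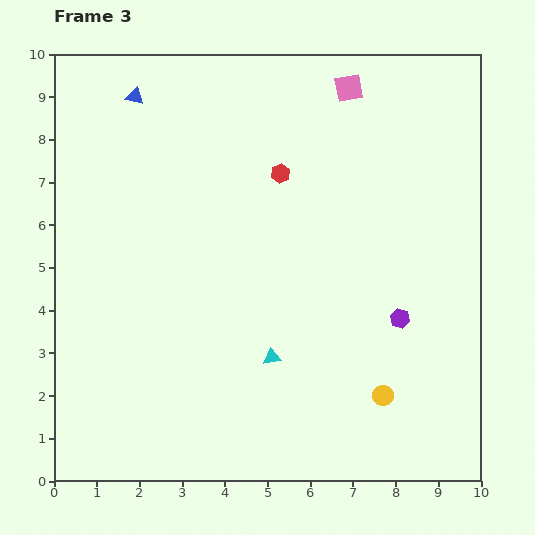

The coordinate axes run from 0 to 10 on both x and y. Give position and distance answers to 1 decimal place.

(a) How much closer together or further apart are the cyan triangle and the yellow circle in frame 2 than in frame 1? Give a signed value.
-3.0

Distance in frame 1: 3.5. Distance in frame 2: 0.5.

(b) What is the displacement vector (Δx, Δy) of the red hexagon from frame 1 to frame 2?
(-1.8, 1.8)

The red hexagon was at (8.9, 7.2) in frame 1 and (7.1, 9.0) in frame 2.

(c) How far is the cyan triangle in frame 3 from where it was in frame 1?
4.5

The cyan triangle moved from (9.1, 5.0) to (5.1, 2.9), a distance of √(4.0² + 2.1²) ≈ 4.5.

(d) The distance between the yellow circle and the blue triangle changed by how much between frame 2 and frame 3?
+4.0

Distance in frame 2: 5.1. Distance in frame 3: 9.1.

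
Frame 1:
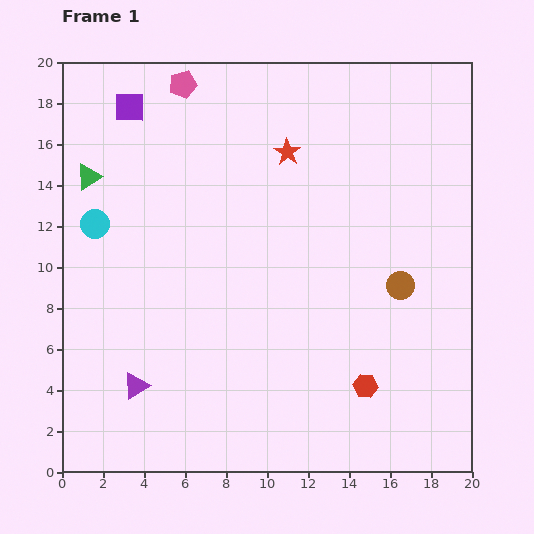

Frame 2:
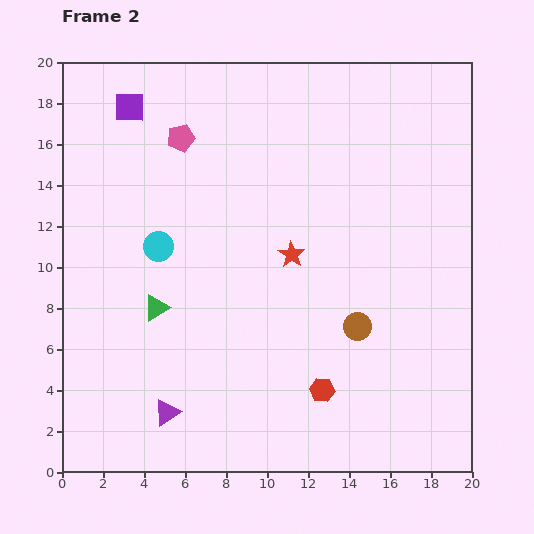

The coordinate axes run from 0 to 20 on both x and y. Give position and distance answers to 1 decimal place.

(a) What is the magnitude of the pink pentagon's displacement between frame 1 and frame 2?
2.6

The pink pentagon moved from (5.9, 18.9) to (5.8, 16.3), a distance of √(0.1² + 2.6²) ≈ 2.6.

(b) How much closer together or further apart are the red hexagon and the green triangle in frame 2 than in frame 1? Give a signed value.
-7.9

Distance in frame 1: 16.9. Distance in frame 2: 9.0.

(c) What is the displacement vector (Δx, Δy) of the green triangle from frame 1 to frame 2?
(3.3, -6.4)

The green triangle was at (1.3, 14.4) in frame 1 and (4.6, 8.0) in frame 2.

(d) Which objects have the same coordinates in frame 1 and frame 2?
the purple square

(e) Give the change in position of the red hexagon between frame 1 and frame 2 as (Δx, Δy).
(-2.1, -0.2)

The red hexagon was at (14.8, 4.2) in frame 1 and (12.7, 4.0) in frame 2.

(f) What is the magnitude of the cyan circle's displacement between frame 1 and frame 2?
3.3

The cyan circle moved from (1.6, 12.1) to (4.7, 11.0), a distance of √(3.1² + 1.1²) ≈ 3.3.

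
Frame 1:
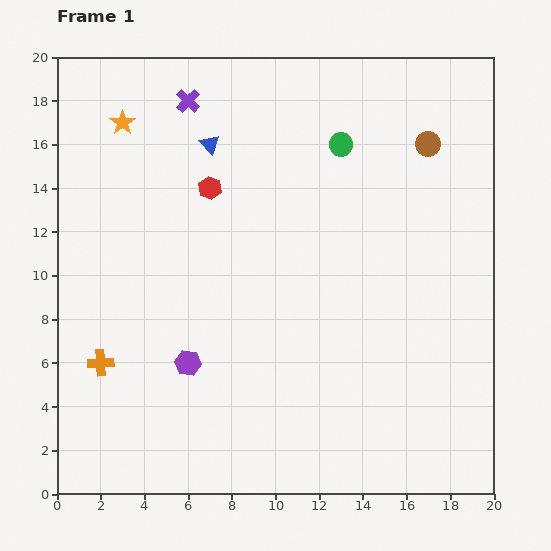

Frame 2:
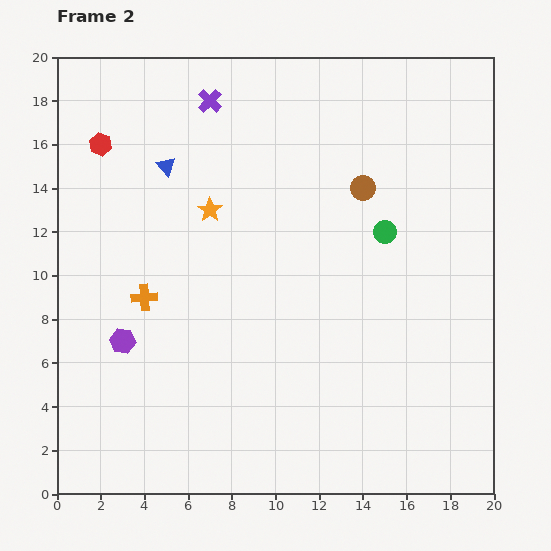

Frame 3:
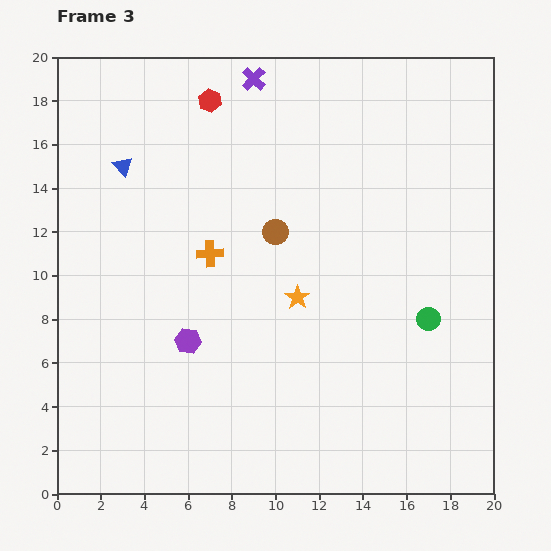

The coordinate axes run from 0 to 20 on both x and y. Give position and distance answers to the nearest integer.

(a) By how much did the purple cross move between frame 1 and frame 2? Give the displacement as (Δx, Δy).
(1, 0)

The purple cross was at (6, 18) in frame 1 and (7, 18) in frame 2.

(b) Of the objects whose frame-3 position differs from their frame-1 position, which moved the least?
the purple hexagon

(moved 1)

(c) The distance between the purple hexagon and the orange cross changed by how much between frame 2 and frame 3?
+2

Distance in frame 2: 2. Distance in frame 3: 4.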